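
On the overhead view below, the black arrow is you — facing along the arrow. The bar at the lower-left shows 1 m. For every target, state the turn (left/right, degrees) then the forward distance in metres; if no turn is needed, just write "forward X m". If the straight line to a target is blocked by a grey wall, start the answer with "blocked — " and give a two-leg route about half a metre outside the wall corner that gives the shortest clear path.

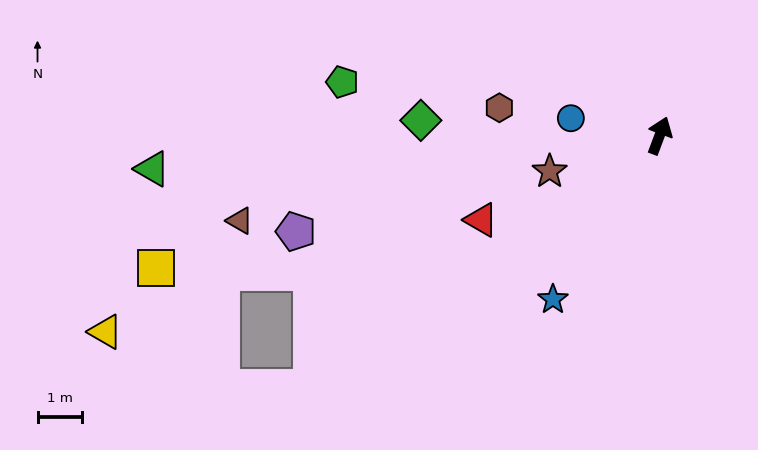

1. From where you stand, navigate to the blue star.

turn left 167°, forward 4.4 m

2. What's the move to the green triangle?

turn left 114°, forward 11.4 m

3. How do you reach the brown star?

turn left 129°, forward 2.6 m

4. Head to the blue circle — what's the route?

turn left 100°, forward 2.0 m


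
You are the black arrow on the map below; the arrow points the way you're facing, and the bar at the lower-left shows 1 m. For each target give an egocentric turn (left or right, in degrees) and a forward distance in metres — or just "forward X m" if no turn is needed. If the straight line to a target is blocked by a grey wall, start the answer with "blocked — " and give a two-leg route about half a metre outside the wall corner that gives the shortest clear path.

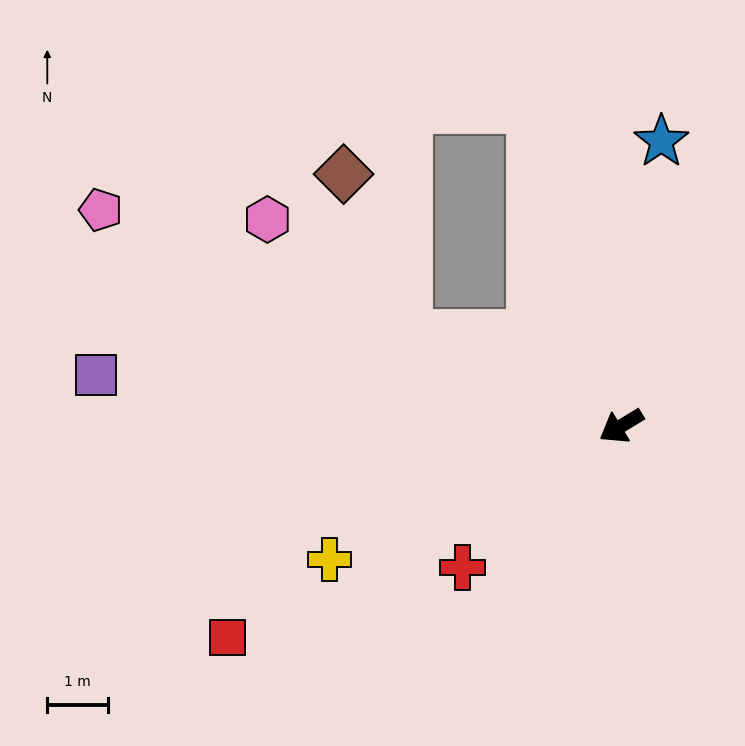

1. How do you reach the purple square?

turn right 37°, forward 8.8 m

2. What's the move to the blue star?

turn right 129°, forward 4.8 m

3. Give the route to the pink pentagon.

turn right 54°, forward 9.4 m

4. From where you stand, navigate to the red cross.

turn left 10°, forward 3.5 m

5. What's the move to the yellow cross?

turn right 7°, forward 5.3 m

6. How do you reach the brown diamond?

blocked — turn right 54°, forward 3.9 m, then turn right 46°, forward 2.9 m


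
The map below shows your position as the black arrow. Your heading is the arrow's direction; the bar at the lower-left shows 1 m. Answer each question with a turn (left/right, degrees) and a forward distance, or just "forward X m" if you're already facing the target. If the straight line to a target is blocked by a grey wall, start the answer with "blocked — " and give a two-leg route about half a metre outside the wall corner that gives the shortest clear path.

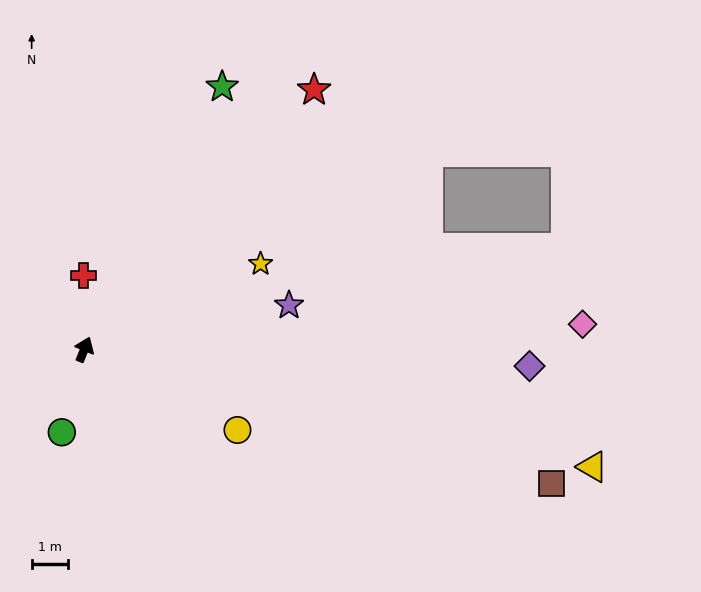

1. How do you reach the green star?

turn right 5°, forward 8.2 m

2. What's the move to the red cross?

turn left 23°, forward 2.0 m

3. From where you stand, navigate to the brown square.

turn right 84°, forward 13.4 m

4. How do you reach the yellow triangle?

turn right 81°, forward 14.4 m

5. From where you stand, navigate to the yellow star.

turn right 42°, forward 5.4 m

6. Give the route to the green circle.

turn right 173°, forward 2.4 m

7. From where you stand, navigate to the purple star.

turn right 56°, forward 5.8 m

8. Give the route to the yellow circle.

turn right 95°, forward 4.8 m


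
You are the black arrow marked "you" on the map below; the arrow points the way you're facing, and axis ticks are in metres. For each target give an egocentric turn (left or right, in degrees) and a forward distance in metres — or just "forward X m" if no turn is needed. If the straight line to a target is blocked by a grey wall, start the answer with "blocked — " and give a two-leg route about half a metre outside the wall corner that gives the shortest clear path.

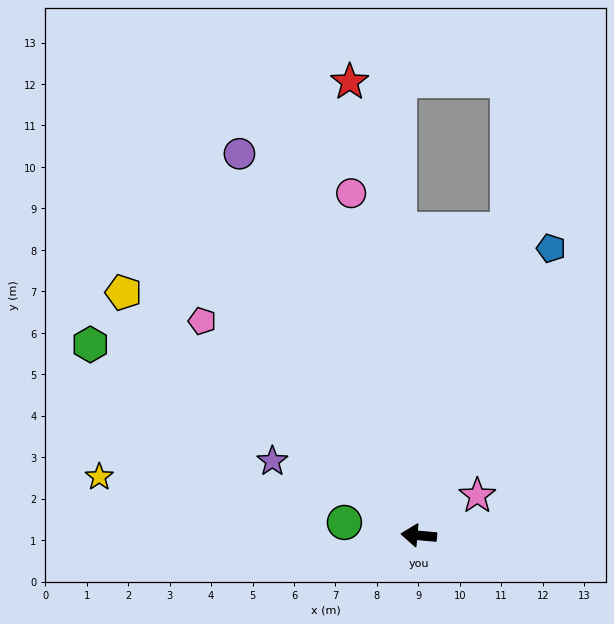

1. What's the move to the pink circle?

turn right 74°, forward 8.4 m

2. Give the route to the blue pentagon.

turn right 110°, forward 7.6 m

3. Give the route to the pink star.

turn right 141°, forward 1.7 m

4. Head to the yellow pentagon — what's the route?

turn right 34°, forward 9.2 m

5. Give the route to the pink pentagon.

turn right 40°, forward 7.4 m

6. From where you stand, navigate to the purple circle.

turn right 60°, forward 10.2 m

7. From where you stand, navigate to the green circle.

turn right 5°, forward 1.8 m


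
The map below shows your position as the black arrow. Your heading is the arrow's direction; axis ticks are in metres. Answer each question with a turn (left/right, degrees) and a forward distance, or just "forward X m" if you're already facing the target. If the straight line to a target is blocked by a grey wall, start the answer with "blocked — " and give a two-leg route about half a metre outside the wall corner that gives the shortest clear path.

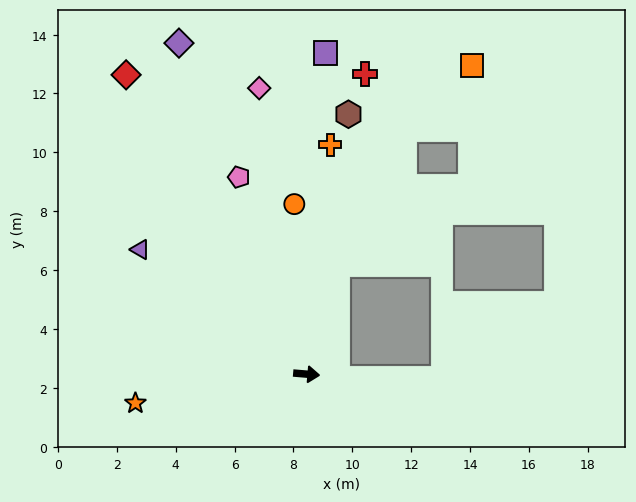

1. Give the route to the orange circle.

turn left 99°, forward 5.8 m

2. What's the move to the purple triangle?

turn left 148°, forward 7.1 m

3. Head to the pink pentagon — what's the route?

turn left 114°, forward 7.1 m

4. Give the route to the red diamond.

turn left 126°, forward 11.9 m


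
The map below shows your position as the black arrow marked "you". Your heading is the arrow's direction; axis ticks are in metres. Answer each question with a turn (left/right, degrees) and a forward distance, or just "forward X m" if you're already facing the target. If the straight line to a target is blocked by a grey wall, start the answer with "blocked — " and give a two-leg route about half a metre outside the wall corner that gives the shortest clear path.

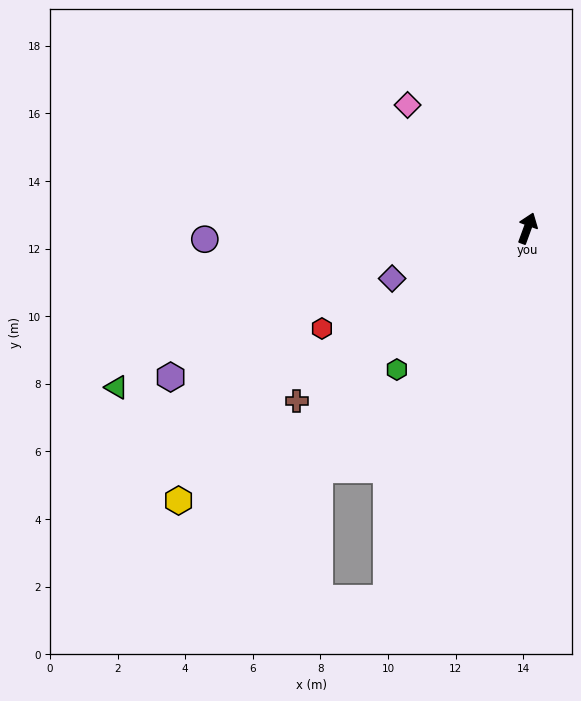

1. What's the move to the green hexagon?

turn left 157°, forward 5.7 m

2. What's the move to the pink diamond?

turn left 64°, forward 5.1 m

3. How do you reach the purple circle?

turn left 112°, forward 9.5 m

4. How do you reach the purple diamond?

turn left 130°, forward 4.3 m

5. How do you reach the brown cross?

turn left 147°, forward 8.5 m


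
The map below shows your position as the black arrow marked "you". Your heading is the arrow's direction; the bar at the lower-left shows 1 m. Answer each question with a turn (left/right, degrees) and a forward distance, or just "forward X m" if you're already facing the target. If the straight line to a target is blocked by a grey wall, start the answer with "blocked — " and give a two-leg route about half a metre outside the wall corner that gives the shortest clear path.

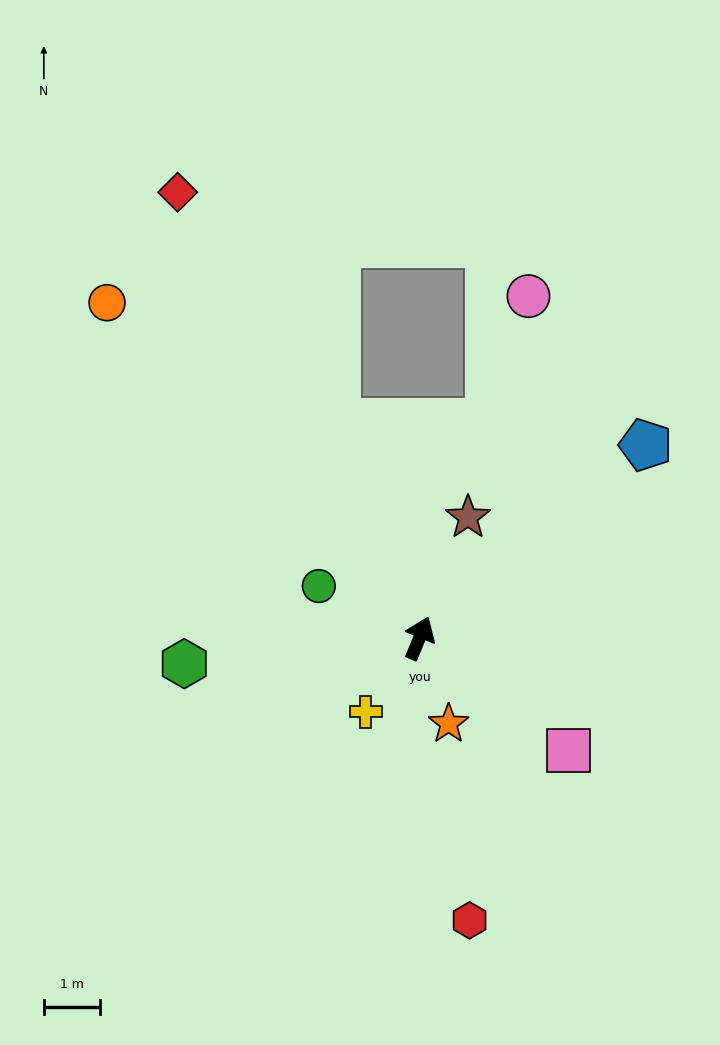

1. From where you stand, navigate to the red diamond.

turn left 51°, forward 9.0 m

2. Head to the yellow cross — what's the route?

turn left 166°, forward 1.6 m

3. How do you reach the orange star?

turn right 139°, forward 1.6 m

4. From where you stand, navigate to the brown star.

forward 2.3 m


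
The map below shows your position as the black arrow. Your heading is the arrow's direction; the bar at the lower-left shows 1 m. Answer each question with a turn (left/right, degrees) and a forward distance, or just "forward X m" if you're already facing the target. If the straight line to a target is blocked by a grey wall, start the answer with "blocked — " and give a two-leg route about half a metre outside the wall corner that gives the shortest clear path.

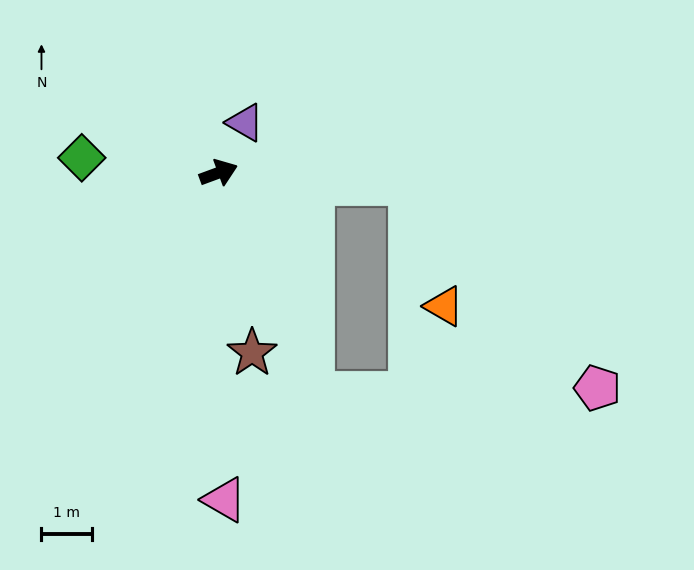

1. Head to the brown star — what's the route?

turn right 100°, forward 3.6 m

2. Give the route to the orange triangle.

blocked — turn right 24°, forward 3.8 m, then turn right 71°, forward 2.5 m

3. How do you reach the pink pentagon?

blocked — turn right 24°, forward 3.8 m, then turn right 44°, forward 5.5 m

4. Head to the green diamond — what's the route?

turn left 154°, forward 2.7 m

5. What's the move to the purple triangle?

turn left 42°, forward 1.1 m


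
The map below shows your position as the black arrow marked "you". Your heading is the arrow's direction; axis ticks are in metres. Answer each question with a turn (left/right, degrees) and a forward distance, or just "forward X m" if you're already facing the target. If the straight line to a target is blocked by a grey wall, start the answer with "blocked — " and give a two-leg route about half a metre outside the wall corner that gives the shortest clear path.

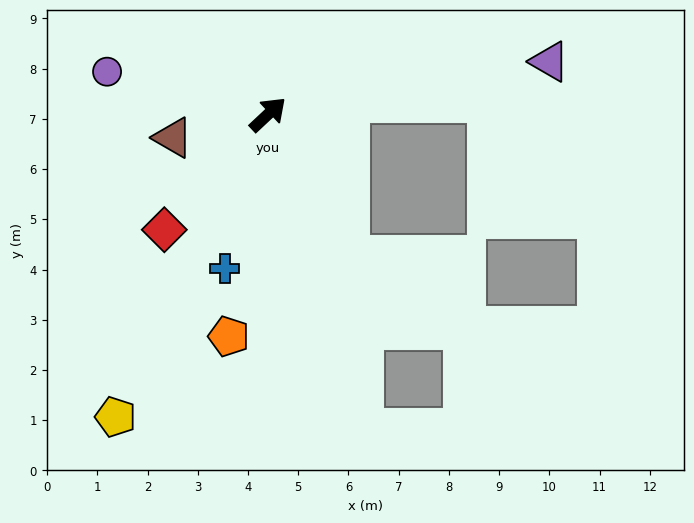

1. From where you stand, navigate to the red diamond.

turn right 175°, forward 3.1 m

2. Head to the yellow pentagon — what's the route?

turn right 160°, forward 6.7 m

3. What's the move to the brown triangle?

turn left 151°, forward 1.9 m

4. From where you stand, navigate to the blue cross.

turn right 149°, forward 3.2 m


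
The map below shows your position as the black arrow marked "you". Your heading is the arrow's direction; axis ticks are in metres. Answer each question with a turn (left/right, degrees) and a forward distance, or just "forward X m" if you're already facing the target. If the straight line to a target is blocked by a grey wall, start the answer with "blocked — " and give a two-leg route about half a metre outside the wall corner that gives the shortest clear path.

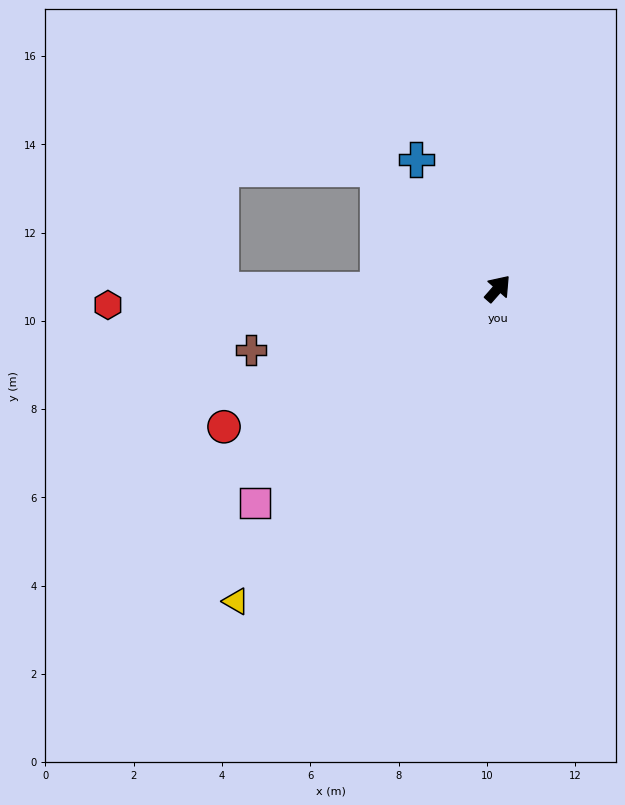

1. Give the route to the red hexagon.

turn left 134°, forward 8.8 m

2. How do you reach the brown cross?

turn left 145°, forward 5.8 m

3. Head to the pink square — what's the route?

turn left 173°, forward 7.3 m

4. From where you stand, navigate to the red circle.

turn left 158°, forward 6.9 m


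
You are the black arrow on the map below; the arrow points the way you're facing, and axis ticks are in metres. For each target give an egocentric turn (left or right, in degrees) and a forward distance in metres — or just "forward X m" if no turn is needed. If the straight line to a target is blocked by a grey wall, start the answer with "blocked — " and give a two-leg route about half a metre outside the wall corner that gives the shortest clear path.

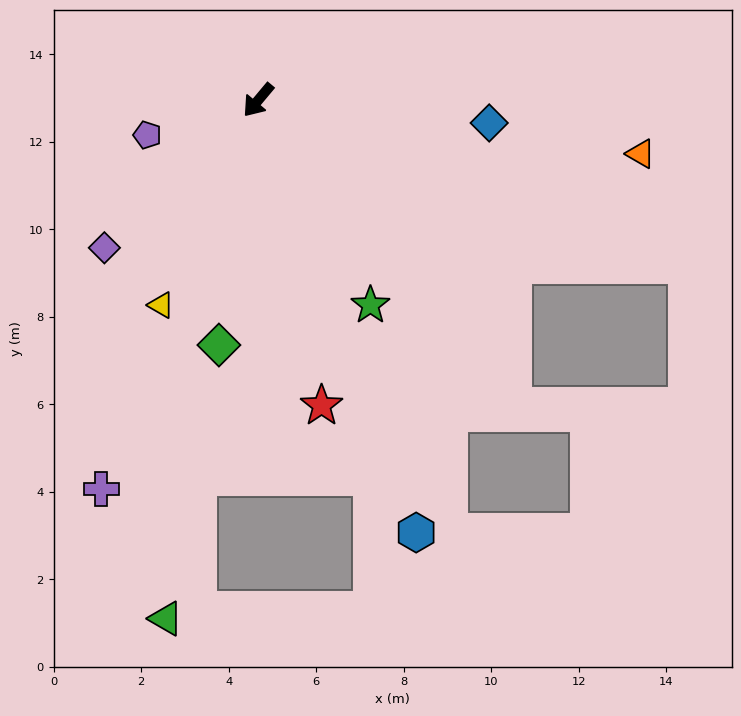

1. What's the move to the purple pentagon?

turn right 33°, forward 2.7 m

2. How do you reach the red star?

turn left 52°, forward 7.1 m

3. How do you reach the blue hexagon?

turn left 60°, forward 10.5 m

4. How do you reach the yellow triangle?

turn left 15°, forward 5.2 m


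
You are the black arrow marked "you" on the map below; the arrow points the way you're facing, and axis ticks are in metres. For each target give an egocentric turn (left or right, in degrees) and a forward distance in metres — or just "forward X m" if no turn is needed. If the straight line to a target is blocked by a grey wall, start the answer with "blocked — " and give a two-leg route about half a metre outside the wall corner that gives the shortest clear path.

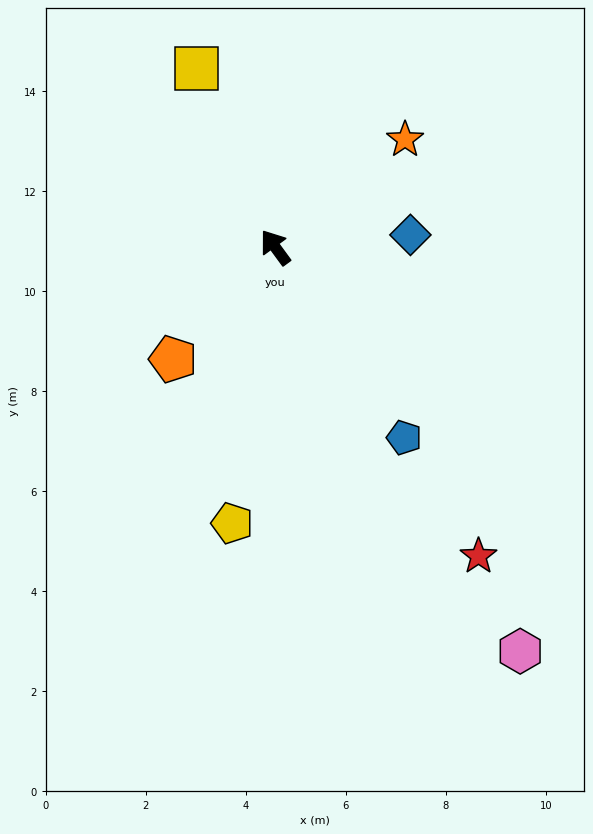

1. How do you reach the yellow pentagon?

turn left 135°, forward 5.6 m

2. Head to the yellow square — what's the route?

turn right 12°, forward 3.9 m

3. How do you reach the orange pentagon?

turn left 101°, forward 3.0 m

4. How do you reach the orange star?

turn right 86°, forward 3.4 m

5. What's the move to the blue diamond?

turn right 121°, forward 2.7 m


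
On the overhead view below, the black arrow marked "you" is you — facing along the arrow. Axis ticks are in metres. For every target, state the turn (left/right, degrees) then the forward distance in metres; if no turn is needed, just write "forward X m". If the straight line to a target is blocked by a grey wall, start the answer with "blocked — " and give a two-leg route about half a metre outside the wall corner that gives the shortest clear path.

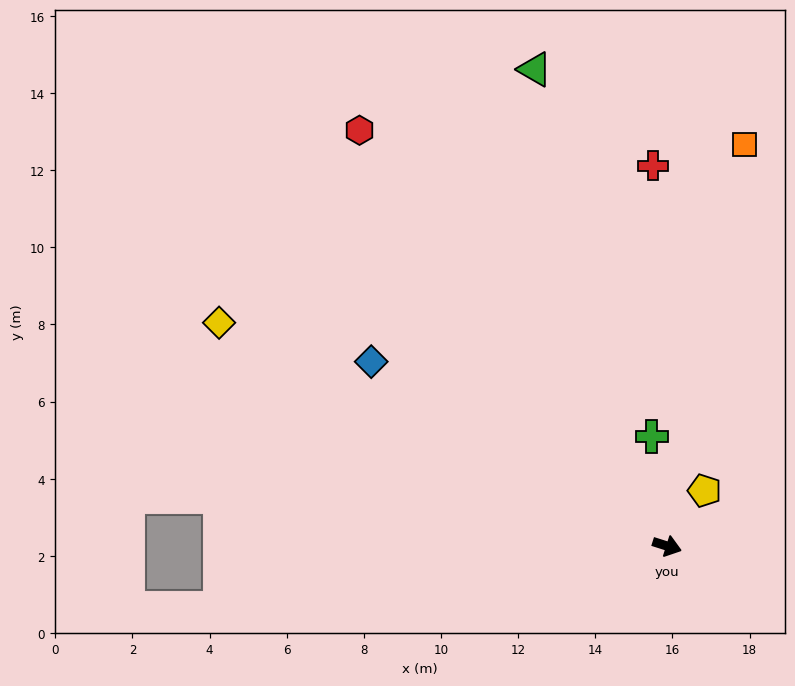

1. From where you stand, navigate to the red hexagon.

turn left 144°, forward 13.4 m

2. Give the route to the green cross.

turn left 116°, forward 2.9 m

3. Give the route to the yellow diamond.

turn left 171°, forward 13.0 m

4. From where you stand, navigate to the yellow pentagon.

turn left 74°, forward 1.7 m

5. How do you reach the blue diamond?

turn left 166°, forward 9.0 m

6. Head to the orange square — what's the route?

turn left 97°, forward 10.6 m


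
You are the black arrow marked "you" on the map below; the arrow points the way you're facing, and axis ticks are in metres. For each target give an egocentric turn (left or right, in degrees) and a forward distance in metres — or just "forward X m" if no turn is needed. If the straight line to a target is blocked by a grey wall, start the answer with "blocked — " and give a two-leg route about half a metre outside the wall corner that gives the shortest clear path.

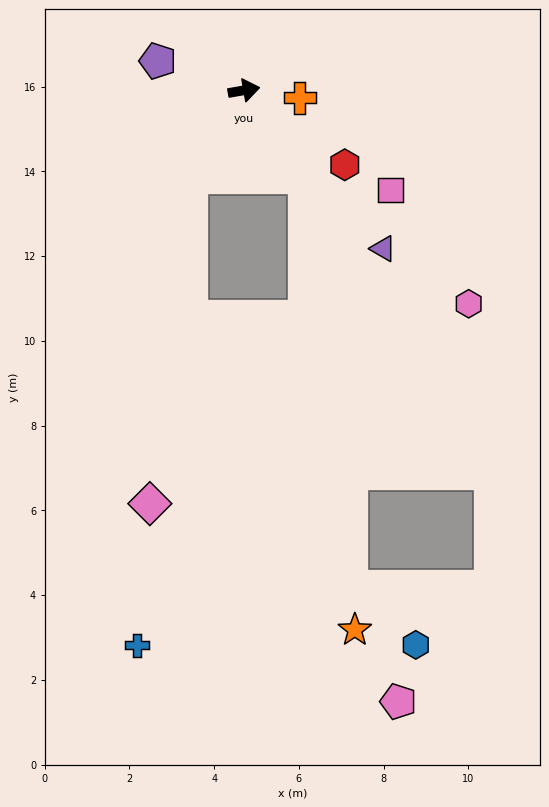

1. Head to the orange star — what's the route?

blocked — turn right 64°, forward 2.5 m, then turn right 30°, forward 10.8 m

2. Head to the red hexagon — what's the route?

turn right 46°, forward 3.0 m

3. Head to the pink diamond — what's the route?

blocked — turn right 132°, forward 2.4 m, then turn left 25°, forward 7.8 m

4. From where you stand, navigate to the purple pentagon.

turn left 151°, forward 2.1 m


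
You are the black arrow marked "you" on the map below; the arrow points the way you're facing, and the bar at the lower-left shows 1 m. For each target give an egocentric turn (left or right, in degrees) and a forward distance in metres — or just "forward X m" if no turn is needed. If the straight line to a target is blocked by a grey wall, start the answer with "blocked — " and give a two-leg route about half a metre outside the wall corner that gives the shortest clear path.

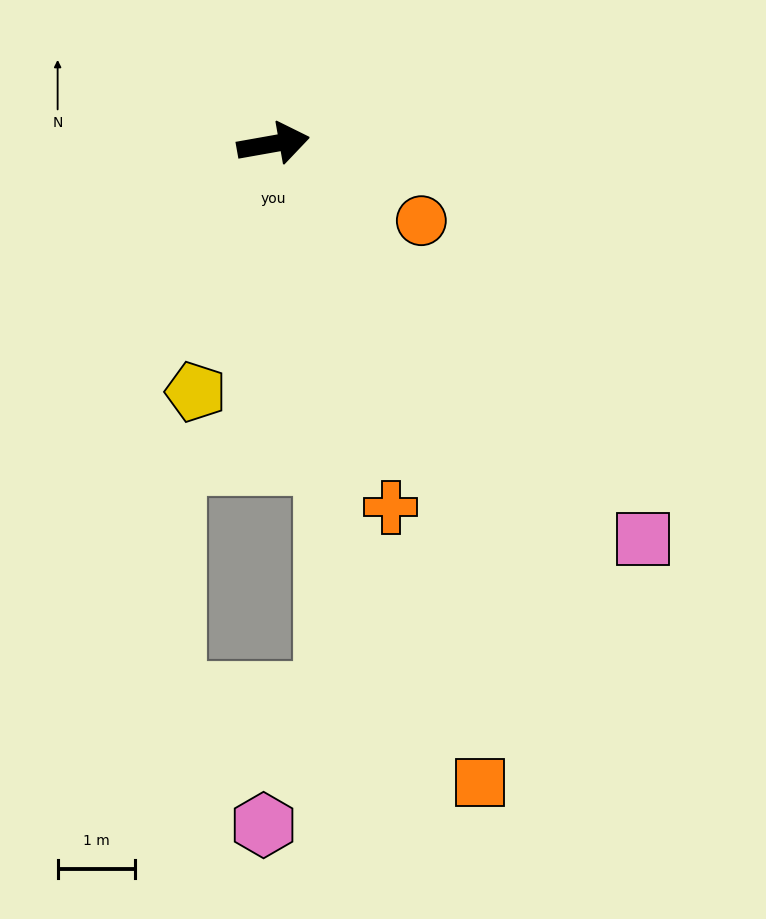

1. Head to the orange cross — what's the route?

turn right 82°, forward 4.9 m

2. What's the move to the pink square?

turn right 57°, forward 7.0 m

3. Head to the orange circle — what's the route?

turn right 38°, forward 2.1 m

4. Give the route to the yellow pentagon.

turn right 117°, forward 3.3 m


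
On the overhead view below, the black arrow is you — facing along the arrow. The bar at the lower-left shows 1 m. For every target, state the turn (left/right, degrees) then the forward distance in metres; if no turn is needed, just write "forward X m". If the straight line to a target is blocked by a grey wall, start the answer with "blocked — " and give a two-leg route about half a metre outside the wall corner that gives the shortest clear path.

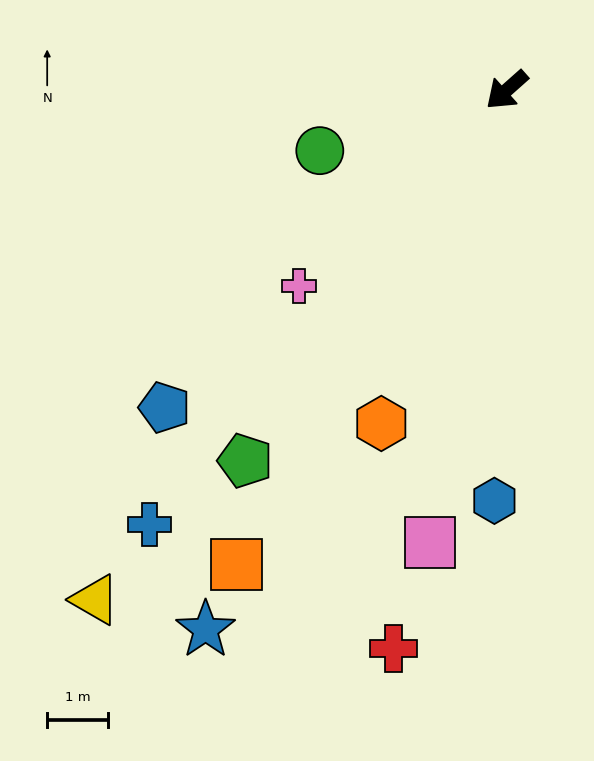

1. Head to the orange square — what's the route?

turn left 19°, forward 9.0 m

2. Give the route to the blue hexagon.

turn left 47°, forward 6.7 m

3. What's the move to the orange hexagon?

turn left 28°, forward 5.8 m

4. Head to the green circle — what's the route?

turn right 24°, forward 3.2 m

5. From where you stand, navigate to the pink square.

turn left 39°, forward 7.5 m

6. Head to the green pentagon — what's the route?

turn left 13°, forward 7.4 m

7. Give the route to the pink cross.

forward 4.7 m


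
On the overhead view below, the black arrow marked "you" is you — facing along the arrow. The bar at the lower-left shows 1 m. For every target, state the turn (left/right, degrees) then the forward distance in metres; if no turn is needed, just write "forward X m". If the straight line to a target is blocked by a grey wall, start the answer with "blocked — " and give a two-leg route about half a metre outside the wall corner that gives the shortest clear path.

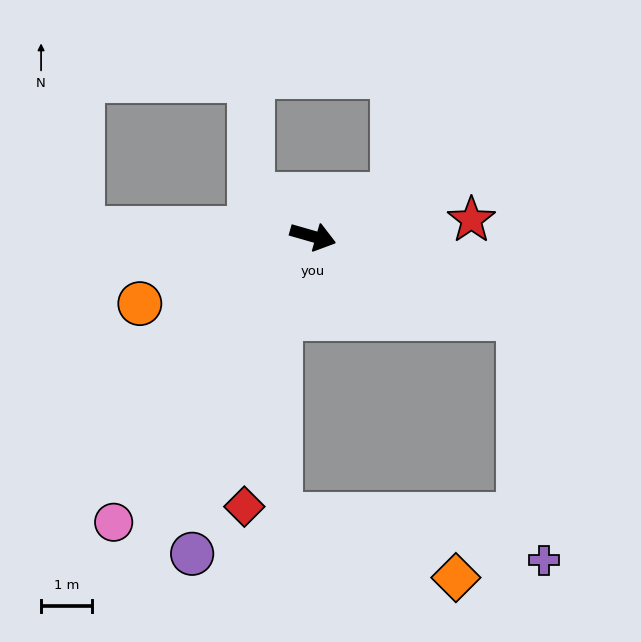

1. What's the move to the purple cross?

blocked — turn right 6°, forward 4.3 m, then turn right 62°, forward 4.8 m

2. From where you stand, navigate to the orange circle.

turn right 143°, forward 3.6 m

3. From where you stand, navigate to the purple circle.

turn right 95°, forward 6.7 m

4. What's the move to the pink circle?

turn right 109°, forward 6.8 m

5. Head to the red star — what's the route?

turn left 22°, forward 3.1 m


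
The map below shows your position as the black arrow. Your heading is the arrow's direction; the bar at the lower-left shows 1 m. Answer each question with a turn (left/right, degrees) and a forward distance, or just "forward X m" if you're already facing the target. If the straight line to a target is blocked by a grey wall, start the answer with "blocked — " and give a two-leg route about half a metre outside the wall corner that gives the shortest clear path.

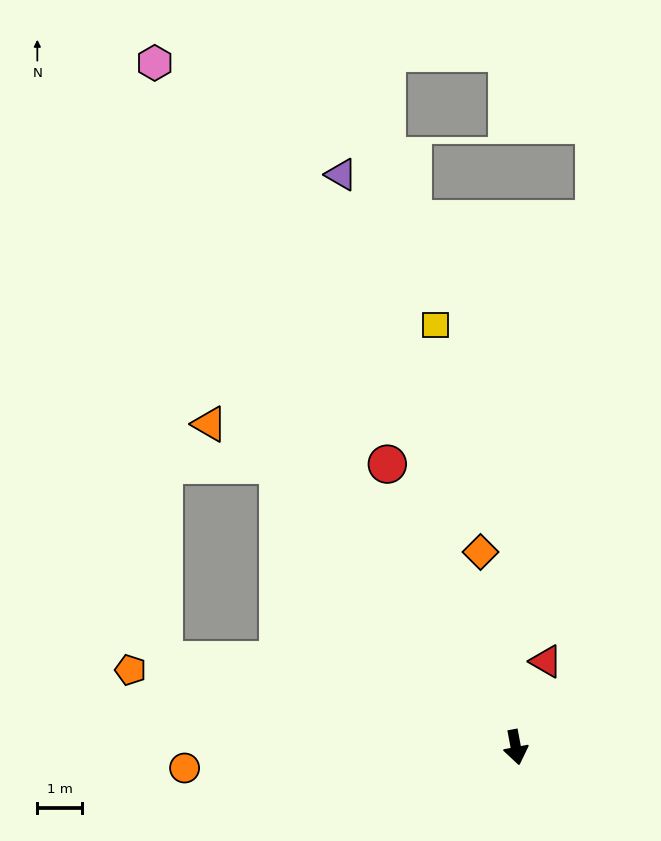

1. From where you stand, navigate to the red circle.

turn right 166°, forward 7.0 m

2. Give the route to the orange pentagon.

turn right 112°, forward 8.9 m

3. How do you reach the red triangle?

turn left 150°, forward 2.1 m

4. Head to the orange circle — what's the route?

turn right 97°, forward 7.5 m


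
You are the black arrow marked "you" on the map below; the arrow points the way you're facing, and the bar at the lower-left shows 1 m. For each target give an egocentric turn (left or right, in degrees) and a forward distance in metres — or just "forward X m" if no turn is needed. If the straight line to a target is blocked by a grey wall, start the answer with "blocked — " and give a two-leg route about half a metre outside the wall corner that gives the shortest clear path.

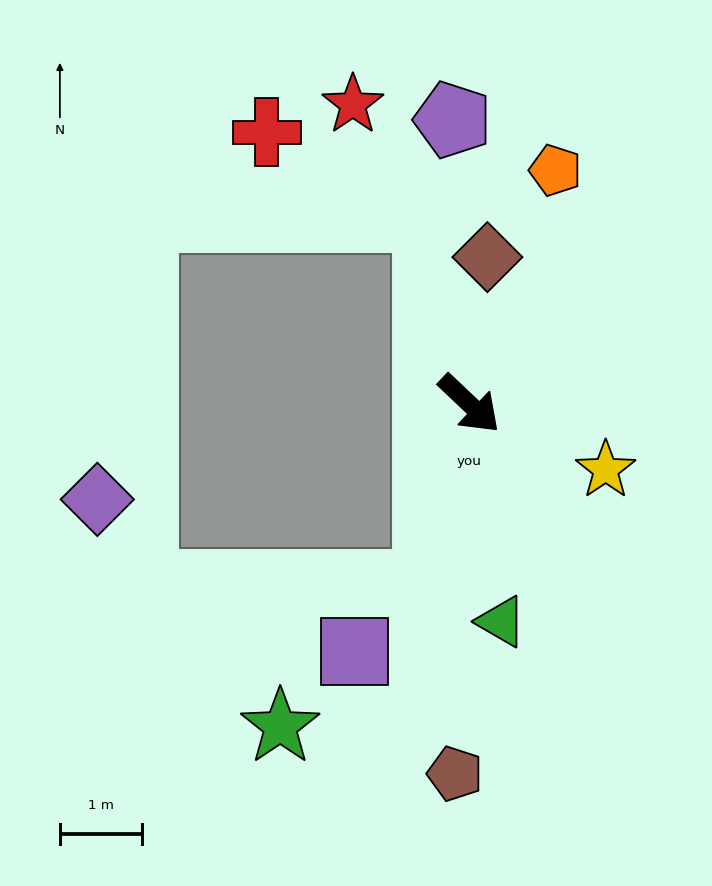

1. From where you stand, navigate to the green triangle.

turn right 38°, forward 2.7 m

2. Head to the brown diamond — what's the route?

turn left 126°, forward 1.8 m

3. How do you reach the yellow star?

turn left 18°, forward 1.8 m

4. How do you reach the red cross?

blocked — turn left 146°, forward 2.3 m, then turn left 50°, forward 2.2 m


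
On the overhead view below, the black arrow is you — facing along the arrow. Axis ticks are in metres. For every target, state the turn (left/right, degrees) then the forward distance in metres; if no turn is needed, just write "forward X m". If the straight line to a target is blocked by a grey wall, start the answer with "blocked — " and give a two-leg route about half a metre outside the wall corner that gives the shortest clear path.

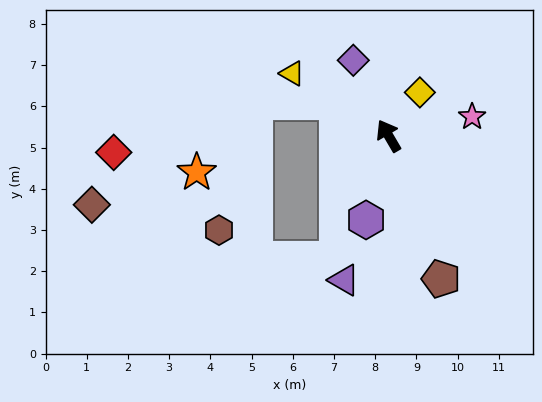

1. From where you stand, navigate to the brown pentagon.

turn left 170°, forward 3.7 m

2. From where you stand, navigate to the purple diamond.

turn right 5°, forward 2.0 m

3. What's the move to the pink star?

turn right 108°, forward 2.1 m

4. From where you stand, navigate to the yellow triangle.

turn left 27°, forward 2.8 m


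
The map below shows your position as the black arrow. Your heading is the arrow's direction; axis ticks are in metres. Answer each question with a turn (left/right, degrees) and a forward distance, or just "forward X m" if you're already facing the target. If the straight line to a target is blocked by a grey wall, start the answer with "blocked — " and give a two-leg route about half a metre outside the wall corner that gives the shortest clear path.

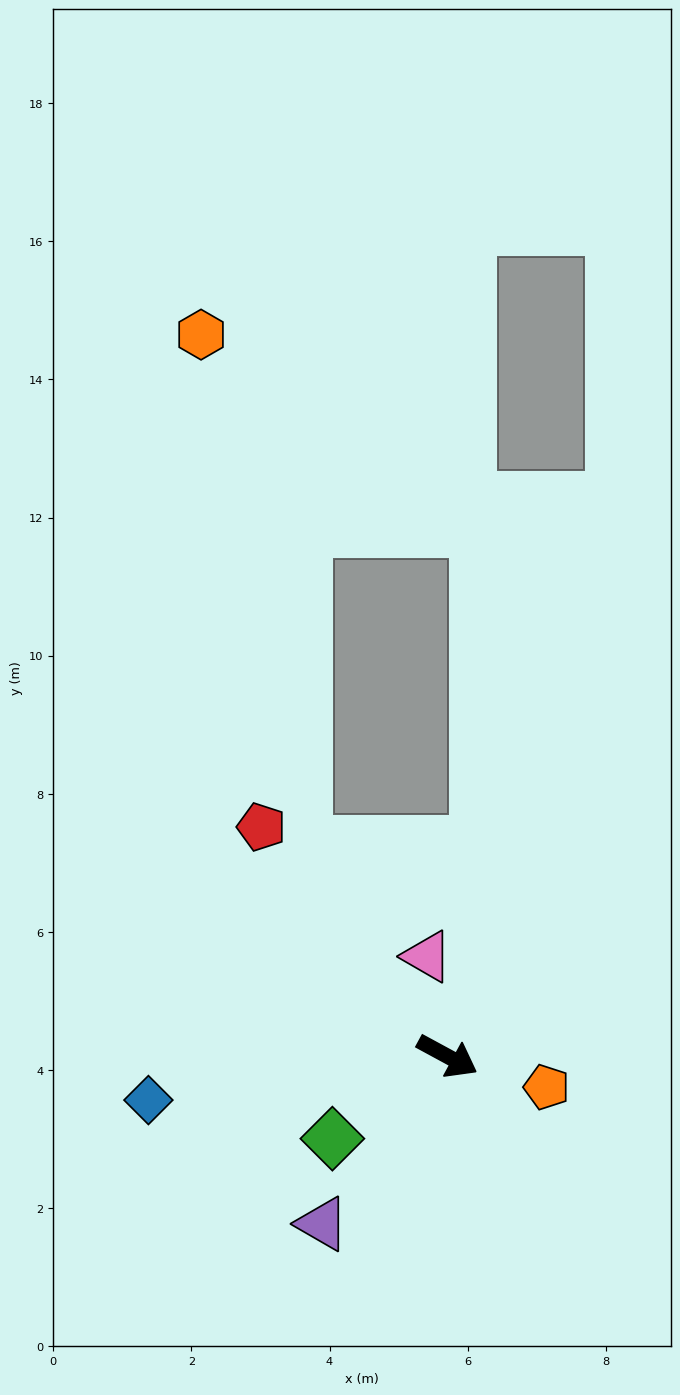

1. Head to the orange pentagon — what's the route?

turn left 11°, forward 1.5 m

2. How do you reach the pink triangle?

turn left 130°, forward 1.5 m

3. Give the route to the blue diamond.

turn right 143°, forward 4.4 m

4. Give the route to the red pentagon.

turn left 158°, forward 4.3 m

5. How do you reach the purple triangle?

turn right 98°, forward 3.0 m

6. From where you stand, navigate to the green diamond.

turn right 116°, forward 2.0 m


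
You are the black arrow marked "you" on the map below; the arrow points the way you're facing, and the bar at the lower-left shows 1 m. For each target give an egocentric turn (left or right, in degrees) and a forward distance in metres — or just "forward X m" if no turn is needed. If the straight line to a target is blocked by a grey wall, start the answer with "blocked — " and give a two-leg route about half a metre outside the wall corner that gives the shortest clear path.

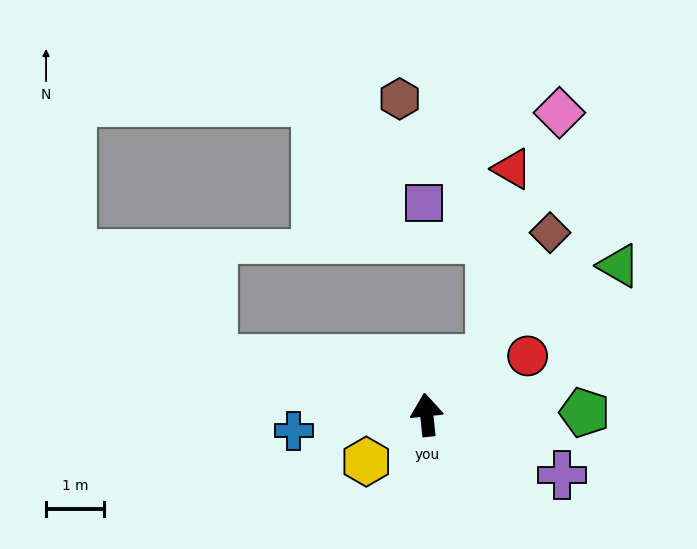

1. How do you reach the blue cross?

turn left 91°, forward 2.3 m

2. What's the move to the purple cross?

turn right 120°, forward 2.5 m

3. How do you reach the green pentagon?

turn right 95°, forward 2.7 m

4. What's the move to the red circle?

turn right 66°, forward 2.0 m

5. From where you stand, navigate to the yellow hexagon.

turn left 122°, forward 1.3 m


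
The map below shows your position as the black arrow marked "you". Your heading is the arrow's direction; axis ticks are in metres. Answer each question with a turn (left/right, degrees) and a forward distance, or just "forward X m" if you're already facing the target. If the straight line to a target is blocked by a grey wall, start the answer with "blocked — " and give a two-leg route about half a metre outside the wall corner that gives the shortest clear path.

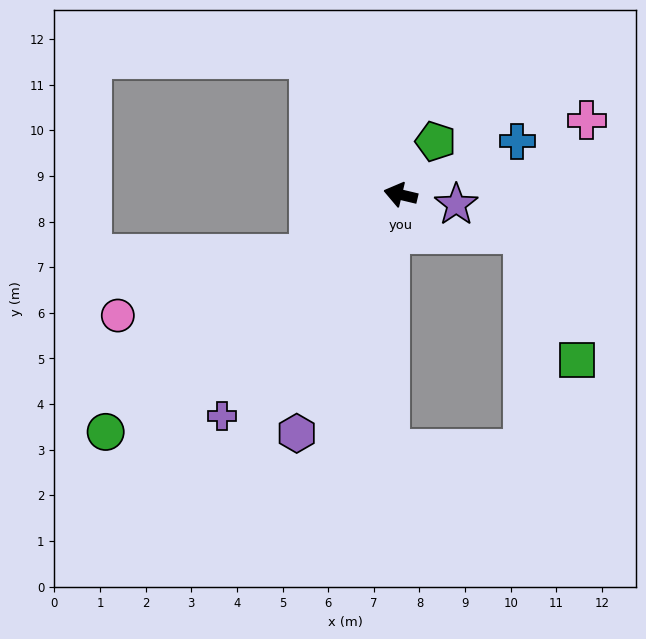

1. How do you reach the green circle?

turn left 52°, forward 8.3 m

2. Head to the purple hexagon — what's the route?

turn left 80°, forward 5.7 m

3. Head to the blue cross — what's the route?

turn right 142°, forward 2.8 m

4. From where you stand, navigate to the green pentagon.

turn right 110°, forward 1.4 m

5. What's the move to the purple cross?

turn left 65°, forward 6.2 m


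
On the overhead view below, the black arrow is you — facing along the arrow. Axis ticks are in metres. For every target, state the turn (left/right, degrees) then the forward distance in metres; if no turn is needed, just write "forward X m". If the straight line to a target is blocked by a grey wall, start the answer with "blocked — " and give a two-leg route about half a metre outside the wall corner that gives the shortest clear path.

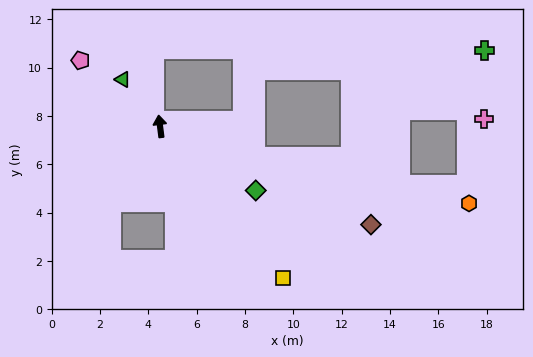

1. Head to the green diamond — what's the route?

turn right 131°, forward 4.8 m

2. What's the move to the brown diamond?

turn right 122°, forward 9.6 m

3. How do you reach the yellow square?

turn right 148°, forward 8.1 m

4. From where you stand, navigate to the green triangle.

turn left 31°, forward 2.5 m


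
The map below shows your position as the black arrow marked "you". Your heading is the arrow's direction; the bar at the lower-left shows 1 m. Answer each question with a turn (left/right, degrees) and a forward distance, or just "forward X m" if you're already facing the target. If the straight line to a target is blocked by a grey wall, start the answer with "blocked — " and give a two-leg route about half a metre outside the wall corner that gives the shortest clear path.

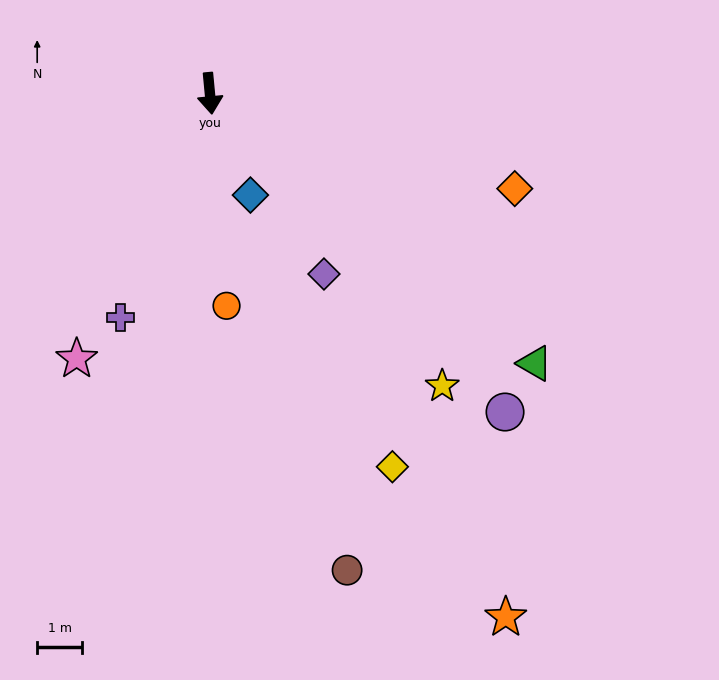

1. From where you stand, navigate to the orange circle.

forward 4.7 m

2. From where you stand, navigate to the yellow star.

turn left 33°, forward 8.2 m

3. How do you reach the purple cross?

turn right 27°, forward 5.3 m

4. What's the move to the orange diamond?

turn left 67°, forward 7.1 m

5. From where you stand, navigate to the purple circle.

turn left 37°, forward 9.6 m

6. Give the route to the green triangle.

turn left 45°, forward 9.3 m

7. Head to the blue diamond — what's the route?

turn left 16°, forward 2.4 m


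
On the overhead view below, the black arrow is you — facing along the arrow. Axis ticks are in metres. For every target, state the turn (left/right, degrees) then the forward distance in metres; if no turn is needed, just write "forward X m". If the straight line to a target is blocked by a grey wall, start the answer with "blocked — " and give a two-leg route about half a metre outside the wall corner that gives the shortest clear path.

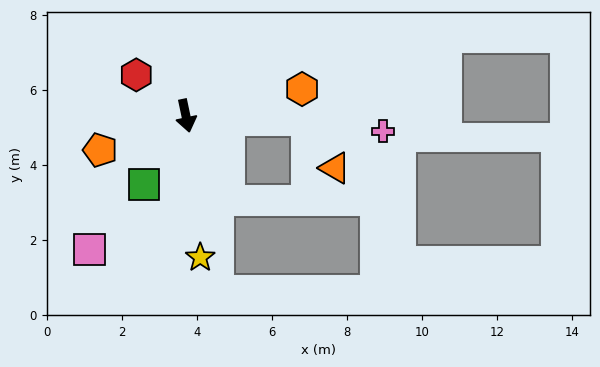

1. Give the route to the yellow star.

turn right 6°, forward 3.8 m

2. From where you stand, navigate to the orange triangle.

blocked — turn left 76°, forward 3.2 m, then turn right 58°, forward 1.5 m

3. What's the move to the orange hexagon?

turn left 91°, forward 3.2 m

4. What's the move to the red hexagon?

turn right 141°, forward 1.7 m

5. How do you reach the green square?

turn right 43°, forward 2.2 m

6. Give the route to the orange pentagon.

turn right 80°, forward 2.5 m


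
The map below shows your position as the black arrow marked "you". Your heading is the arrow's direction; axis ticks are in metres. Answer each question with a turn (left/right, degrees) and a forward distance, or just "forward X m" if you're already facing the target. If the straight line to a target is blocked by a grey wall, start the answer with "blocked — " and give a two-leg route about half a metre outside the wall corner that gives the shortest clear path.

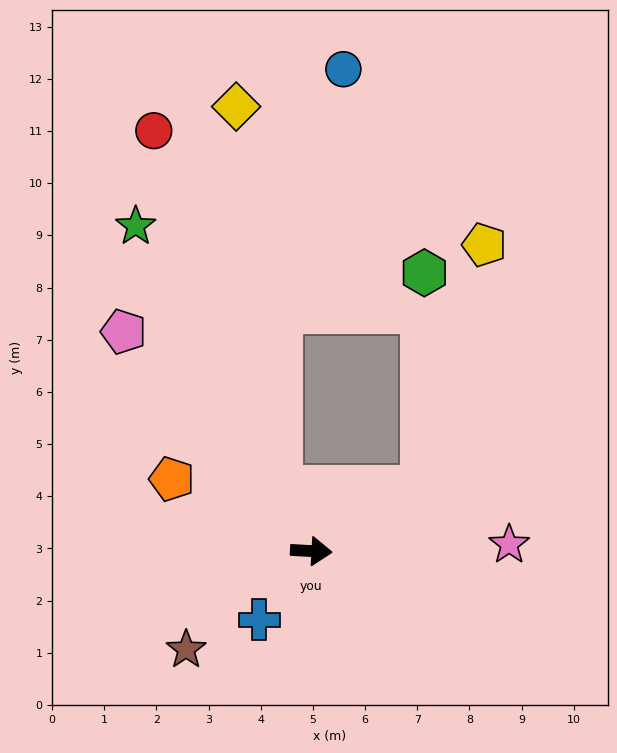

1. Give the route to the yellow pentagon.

blocked — turn left 33°, forward 2.5 m, then turn left 46°, forward 4.8 m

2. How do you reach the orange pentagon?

turn left 156°, forward 3.0 m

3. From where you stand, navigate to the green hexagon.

blocked — turn left 33°, forward 2.5 m, then turn left 60°, forward 4.1 m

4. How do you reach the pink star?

turn left 5°, forward 3.8 m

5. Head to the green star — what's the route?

turn left 122°, forward 7.1 m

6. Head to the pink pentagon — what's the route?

turn left 134°, forward 5.5 m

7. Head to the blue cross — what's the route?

turn right 124°, forward 1.6 m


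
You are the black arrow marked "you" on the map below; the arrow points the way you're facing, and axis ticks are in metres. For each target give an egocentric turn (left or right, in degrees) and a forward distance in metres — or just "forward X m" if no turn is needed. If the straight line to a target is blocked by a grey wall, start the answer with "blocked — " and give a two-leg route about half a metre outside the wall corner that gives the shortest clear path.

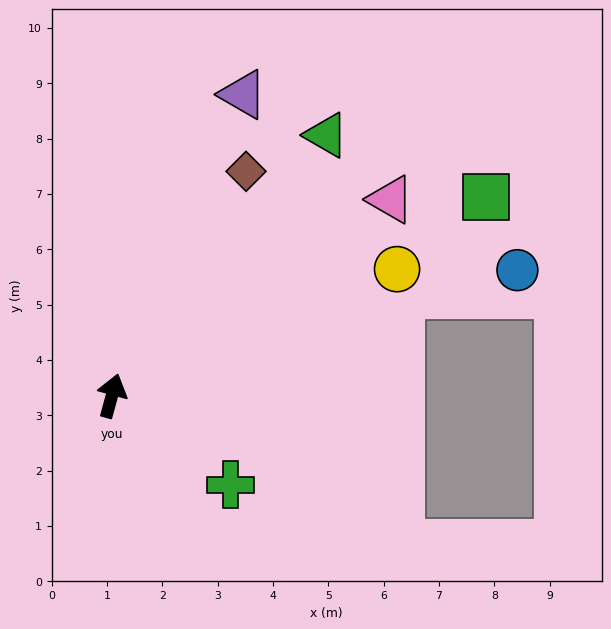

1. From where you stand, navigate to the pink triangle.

turn right 40°, forward 6.2 m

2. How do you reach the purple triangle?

turn right 8°, forward 5.9 m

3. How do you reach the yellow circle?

turn right 51°, forward 5.6 m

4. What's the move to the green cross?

turn right 112°, forward 2.7 m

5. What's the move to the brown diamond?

turn right 16°, forward 4.7 m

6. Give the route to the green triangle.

turn right 24°, forward 6.1 m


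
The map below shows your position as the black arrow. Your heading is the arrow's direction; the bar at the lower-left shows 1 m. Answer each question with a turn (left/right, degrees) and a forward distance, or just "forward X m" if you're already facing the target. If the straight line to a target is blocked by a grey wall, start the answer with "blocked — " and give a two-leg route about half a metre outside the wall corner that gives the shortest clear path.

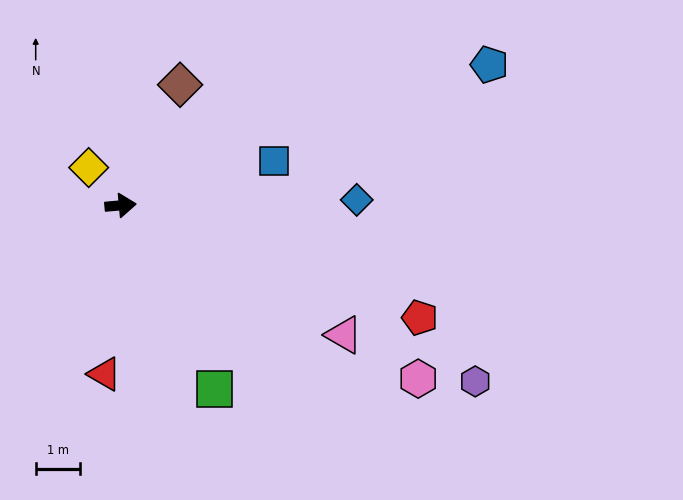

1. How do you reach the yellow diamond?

turn left 125°, forward 1.1 m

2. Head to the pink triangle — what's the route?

turn right 35°, forward 5.8 m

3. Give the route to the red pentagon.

turn right 26°, forward 7.2 m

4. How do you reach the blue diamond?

turn right 4°, forward 5.4 m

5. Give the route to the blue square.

turn left 11°, forward 3.6 m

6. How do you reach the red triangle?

turn right 101°, forward 3.8 m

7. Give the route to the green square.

turn right 68°, forward 4.7 m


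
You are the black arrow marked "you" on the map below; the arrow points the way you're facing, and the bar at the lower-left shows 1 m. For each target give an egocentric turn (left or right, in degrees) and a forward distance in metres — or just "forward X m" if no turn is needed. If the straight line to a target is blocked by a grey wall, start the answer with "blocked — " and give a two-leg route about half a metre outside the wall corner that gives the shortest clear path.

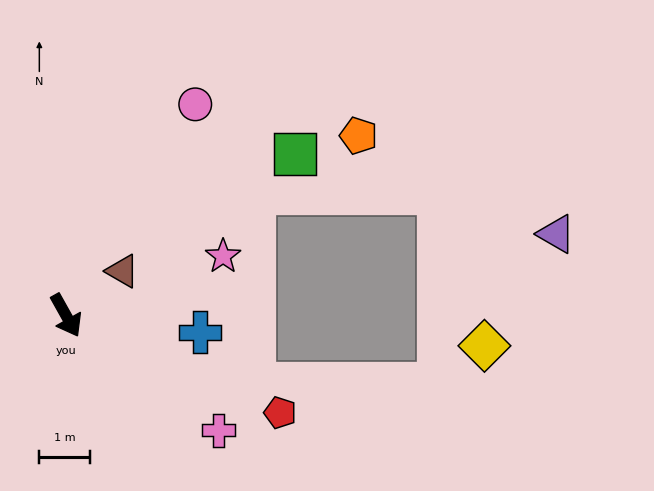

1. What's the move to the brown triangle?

turn left 99°, forward 1.4 m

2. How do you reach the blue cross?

turn left 54°, forward 2.7 m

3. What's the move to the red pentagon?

turn left 36°, forward 4.6 m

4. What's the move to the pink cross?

turn left 24°, forward 3.8 m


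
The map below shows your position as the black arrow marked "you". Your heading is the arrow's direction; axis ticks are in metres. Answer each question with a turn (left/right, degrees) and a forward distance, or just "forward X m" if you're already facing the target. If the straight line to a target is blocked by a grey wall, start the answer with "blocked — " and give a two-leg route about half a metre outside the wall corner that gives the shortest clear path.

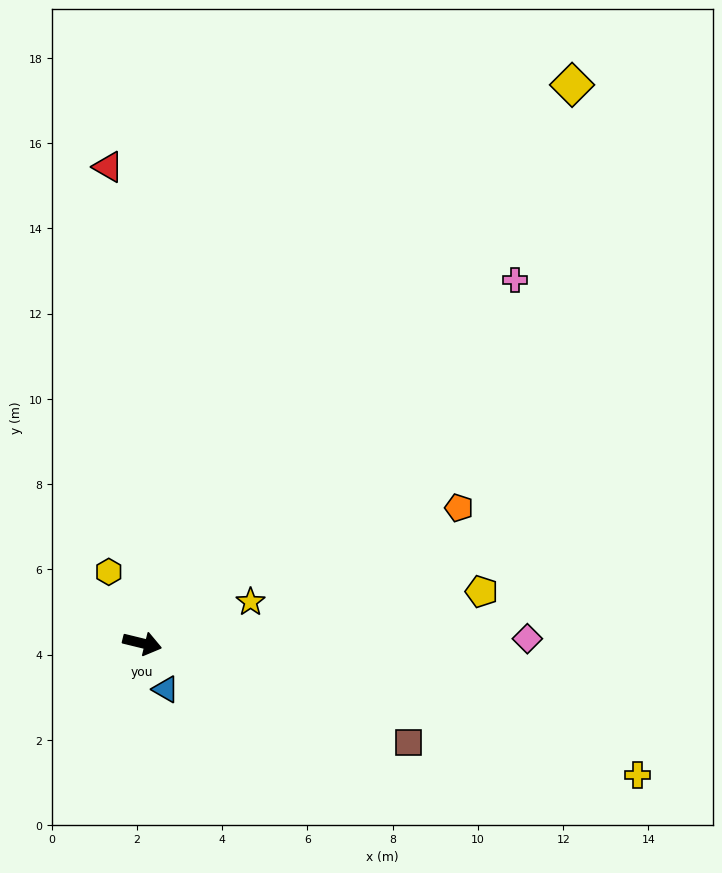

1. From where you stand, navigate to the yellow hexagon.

turn left 129°, forward 1.9 m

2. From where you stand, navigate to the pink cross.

turn left 58°, forward 12.2 m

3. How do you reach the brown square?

turn right 7°, forward 6.7 m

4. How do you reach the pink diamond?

turn left 14°, forward 9.0 m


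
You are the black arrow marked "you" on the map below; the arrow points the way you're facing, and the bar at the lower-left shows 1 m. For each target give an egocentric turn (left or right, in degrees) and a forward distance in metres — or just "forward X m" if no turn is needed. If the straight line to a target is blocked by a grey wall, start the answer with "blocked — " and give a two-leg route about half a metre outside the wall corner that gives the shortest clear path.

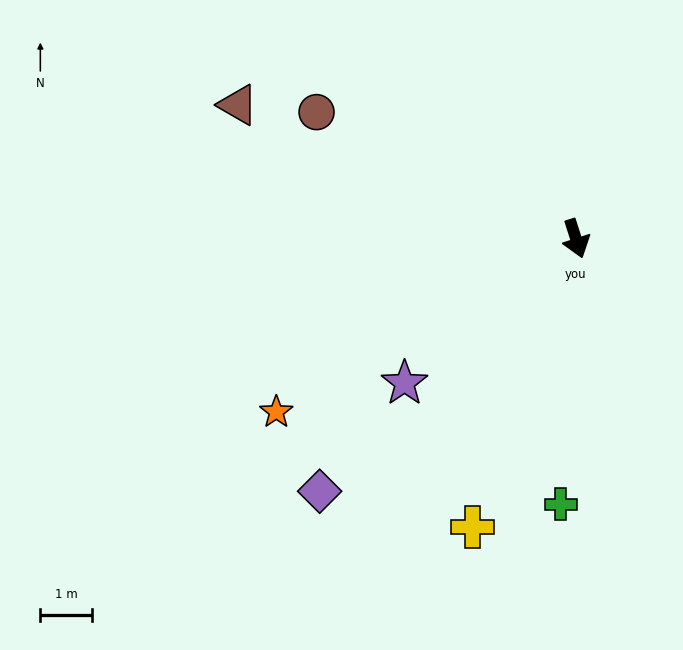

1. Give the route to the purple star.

turn right 68°, forward 4.3 m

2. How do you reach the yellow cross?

turn right 38°, forward 5.9 m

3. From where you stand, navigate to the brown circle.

turn right 134°, forward 5.6 m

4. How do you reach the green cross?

turn right 21°, forward 5.2 m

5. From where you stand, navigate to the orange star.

turn right 78°, forward 6.7 m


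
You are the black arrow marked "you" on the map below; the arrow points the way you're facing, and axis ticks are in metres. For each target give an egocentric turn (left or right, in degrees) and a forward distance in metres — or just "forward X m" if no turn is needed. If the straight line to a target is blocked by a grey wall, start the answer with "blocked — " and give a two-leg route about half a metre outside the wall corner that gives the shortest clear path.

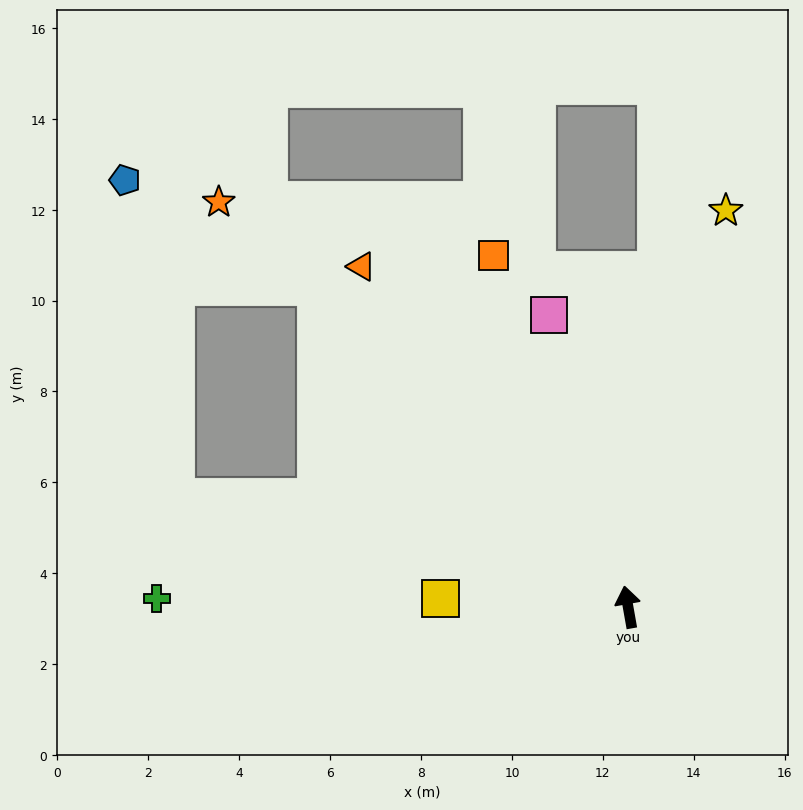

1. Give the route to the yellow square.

turn left 77°, forward 4.1 m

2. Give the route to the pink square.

turn left 5°, forward 6.7 m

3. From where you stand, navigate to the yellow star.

turn right 24°, forward 9.0 m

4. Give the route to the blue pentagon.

blocked — turn left 34°, forward 9.8 m, then turn left 17°, forward 4.8 m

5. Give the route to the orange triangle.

turn left 28°, forward 9.5 m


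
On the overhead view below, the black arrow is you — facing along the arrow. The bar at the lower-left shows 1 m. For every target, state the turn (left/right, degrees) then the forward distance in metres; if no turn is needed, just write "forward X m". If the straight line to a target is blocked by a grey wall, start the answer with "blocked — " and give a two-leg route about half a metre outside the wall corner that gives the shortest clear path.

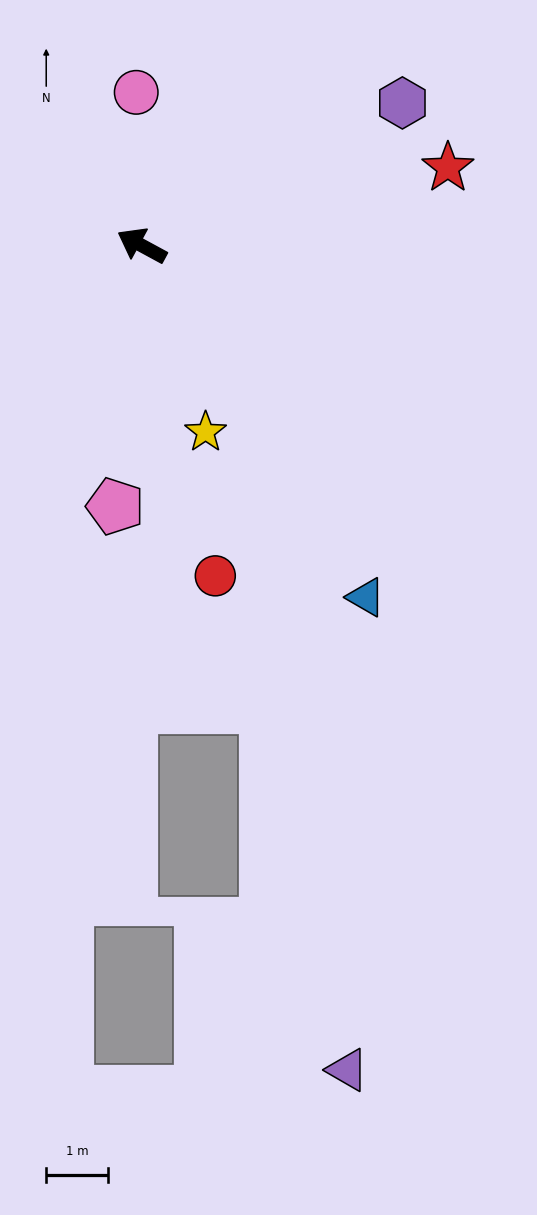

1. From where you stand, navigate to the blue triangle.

turn left 151°, forward 6.8 m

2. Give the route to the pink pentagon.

turn left 113°, forward 4.3 m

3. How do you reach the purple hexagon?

turn right 123°, forward 4.8 m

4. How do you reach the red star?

turn right 137°, forward 5.1 m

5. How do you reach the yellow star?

turn left 137°, forward 3.2 m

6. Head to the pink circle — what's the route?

turn right 59°, forward 2.5 m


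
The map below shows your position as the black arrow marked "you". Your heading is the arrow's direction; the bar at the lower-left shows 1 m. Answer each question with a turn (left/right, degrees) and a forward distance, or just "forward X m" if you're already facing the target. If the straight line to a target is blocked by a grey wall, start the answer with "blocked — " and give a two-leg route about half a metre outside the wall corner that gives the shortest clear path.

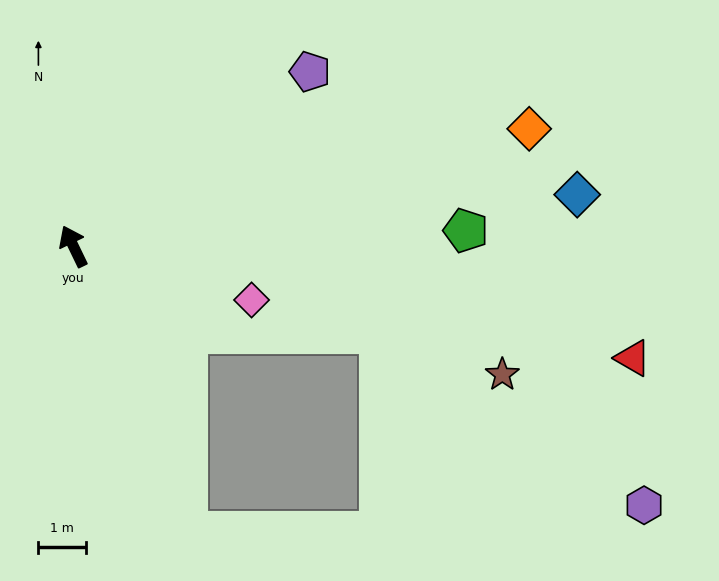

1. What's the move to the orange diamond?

turn right 101°, forward 9.9 m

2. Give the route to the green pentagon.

turn right 113°, forward 8.3 m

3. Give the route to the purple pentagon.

turn right 79°, forward 6.2 m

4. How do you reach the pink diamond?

turn right 133°, forward 3.9 m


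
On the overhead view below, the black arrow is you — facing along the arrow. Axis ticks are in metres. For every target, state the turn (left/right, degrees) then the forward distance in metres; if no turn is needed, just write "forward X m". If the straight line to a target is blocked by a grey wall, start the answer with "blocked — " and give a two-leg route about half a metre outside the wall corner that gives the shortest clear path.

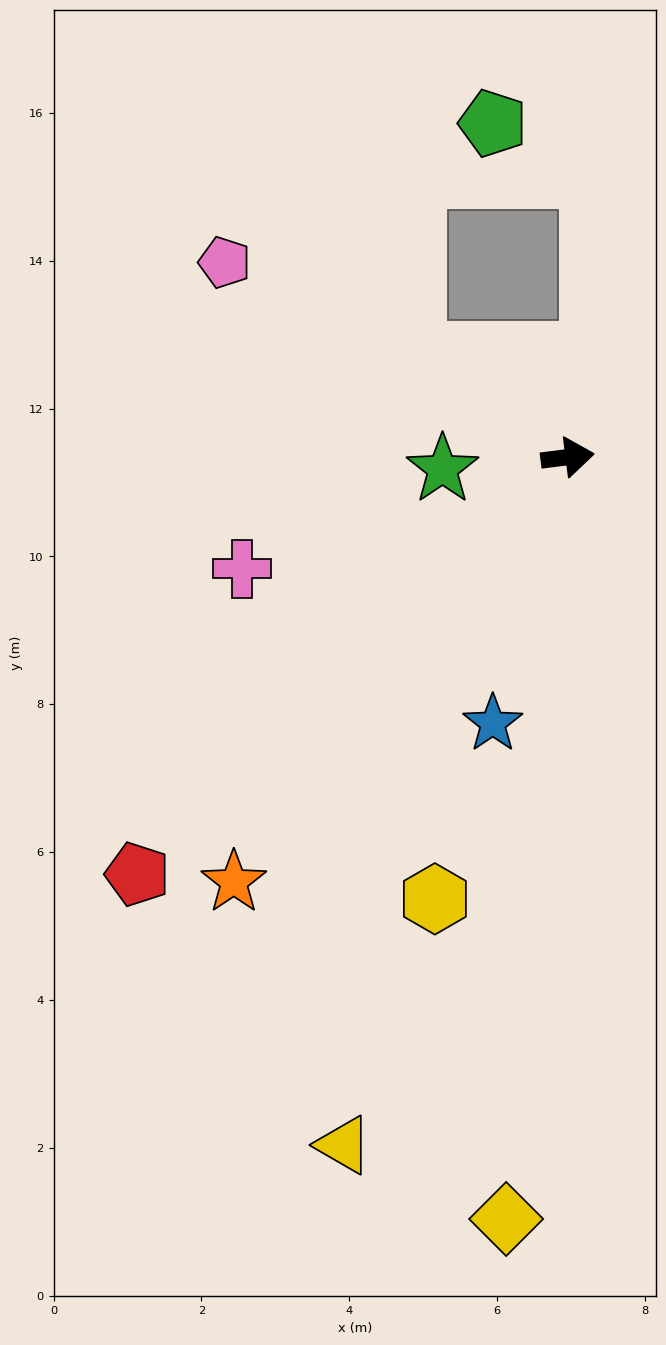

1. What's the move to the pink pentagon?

turn left 143°, forward 5.3 m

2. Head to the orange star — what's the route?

turn right 135°, forward 7.3 m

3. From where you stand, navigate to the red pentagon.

turn right 143°, forward 8.1 m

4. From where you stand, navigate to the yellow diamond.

turn right 102°, forward 10.3 m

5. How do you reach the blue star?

turn right 113°, forward 3.7 m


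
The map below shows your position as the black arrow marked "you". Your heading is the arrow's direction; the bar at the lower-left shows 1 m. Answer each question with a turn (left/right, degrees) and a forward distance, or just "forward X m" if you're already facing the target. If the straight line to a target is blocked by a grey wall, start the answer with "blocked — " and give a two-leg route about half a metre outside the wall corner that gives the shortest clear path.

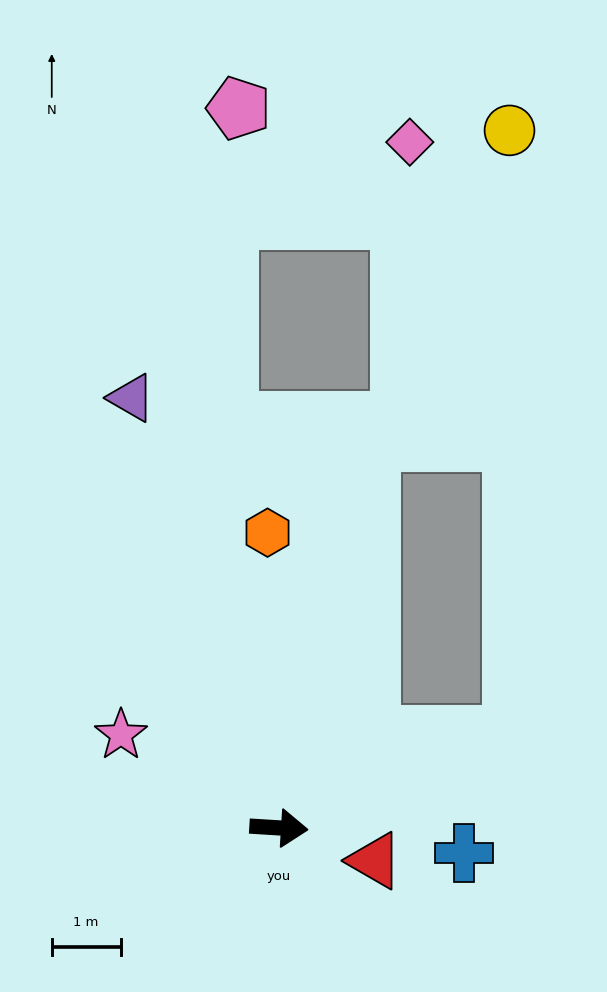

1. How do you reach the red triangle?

turn right 15°, forward 1.5 m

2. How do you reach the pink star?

turn left 153°, forward 2.7 m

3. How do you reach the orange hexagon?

turn left 96°, forward 4.3 m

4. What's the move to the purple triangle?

turn left 112°, forward 6.6 m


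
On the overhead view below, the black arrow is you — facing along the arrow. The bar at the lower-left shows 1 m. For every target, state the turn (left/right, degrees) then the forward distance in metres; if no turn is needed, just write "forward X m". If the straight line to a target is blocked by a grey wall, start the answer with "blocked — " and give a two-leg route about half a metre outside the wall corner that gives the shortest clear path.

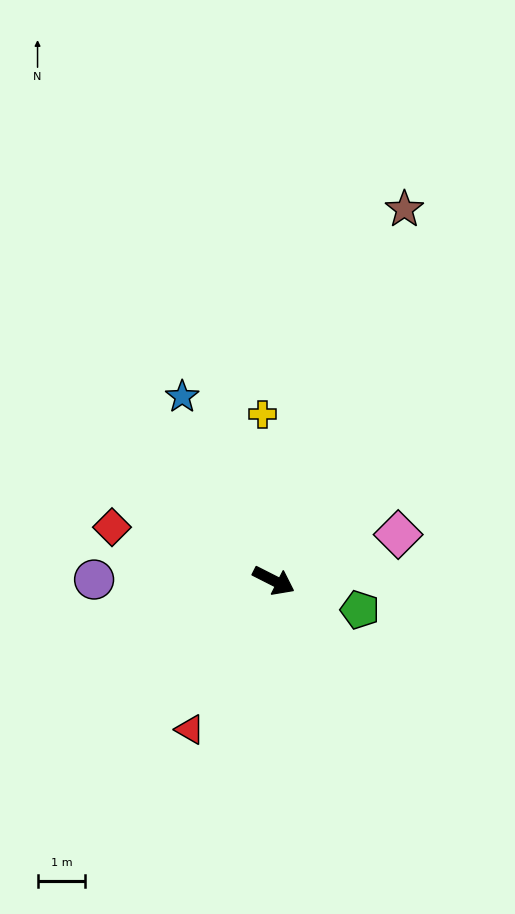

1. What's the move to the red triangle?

turn right 92°, forward 3.6 m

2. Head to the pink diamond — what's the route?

turn left 47°, forward 2.8 m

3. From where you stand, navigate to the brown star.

turn left 97°, forward 8.3 m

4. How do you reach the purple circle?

turn right 153°, forward 3.8 m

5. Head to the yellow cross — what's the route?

turn left 121°, forward 3.5 m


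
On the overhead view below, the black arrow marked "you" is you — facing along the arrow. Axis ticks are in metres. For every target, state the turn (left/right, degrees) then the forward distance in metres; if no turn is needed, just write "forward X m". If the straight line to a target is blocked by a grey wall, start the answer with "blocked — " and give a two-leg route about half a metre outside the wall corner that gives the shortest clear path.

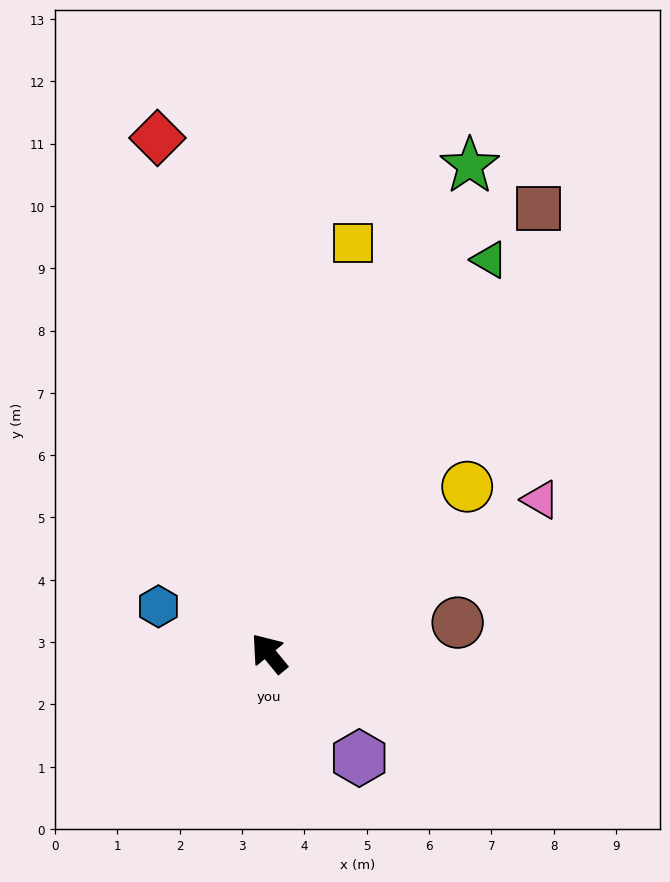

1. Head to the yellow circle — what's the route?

turn right 89°, forward 4.2 m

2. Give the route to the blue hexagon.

turn left 28°, forward 1.9 m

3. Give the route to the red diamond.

turn right 27°, forward 8.5 m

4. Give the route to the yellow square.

turn right 51°, forward 6.7 m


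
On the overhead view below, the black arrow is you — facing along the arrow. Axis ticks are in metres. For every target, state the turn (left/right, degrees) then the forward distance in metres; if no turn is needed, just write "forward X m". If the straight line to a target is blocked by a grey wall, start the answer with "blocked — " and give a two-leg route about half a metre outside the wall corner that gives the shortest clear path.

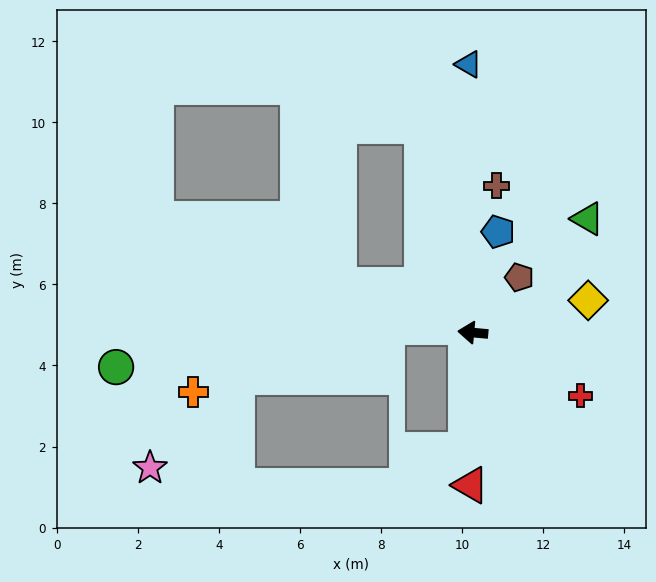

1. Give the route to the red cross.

turn left 155°, forward 3.1 m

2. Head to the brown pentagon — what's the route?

turn right 125°, forward 1.8 m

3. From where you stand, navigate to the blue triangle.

turn right 84°, forward 6.6 m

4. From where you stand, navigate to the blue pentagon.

turn right 99°, forward 2.6 m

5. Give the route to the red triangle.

turn left 94°, forward 3.8 m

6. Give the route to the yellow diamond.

turn right 159°, forward 3.0 m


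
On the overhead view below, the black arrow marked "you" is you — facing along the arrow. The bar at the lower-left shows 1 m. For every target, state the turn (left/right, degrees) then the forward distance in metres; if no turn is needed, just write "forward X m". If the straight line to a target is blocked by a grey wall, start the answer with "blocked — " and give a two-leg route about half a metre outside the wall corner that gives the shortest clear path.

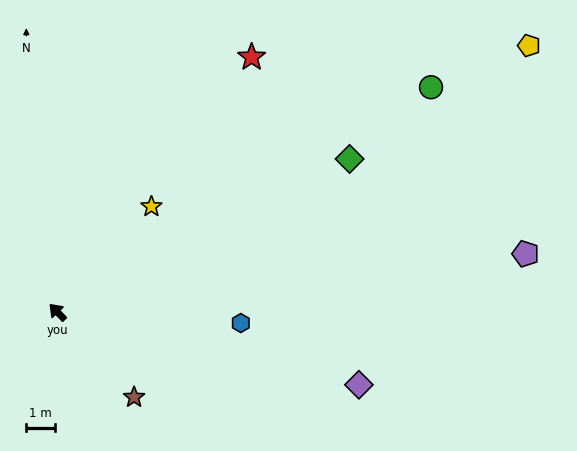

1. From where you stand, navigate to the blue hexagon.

turn right 137°, forward 6.5 m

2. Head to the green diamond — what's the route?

turn right 106°, forward 11.7 m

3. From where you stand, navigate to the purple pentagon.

turn right 127°, forward 16.7 m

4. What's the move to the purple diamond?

turn right 147°, forward 11.0 m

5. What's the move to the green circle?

turn right 103°, forward 15.4 m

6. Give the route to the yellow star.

turn right 86°, forward 5.0 m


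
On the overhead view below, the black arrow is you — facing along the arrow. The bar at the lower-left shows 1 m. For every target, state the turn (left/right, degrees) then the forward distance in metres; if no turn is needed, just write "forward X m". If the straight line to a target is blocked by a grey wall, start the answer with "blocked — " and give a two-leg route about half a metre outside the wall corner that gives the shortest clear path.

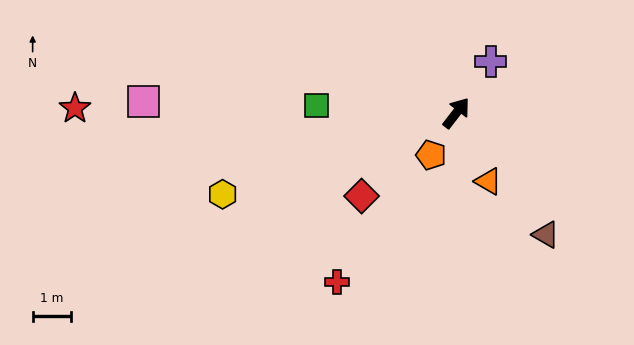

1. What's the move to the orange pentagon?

turn right 173°, forward 1.3 m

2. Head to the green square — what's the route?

turn left 125°, forward 3.7 m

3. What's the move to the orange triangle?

turn right 117°, forward 2.0 m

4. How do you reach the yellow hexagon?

turn left 147°, forward 6.5 m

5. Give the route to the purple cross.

turn left 4°, forward 1.6 m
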